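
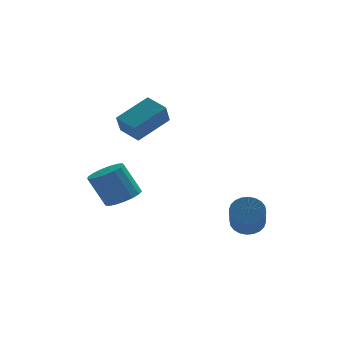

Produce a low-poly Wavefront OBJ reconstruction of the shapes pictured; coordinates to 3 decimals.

v 2.064 -2.892 -3.809
v 2.52 -2.474 -3.226
v 2.212 -3.951 -1.928
v 1.756 -4.368 -2.511
v 2.216 -2.358 -3.165
v 1.908 -3.834 -1.867
v 1.888 -2.322 -3.203
v 1.58 -3.799 -1.905
v 1.587 -2.374 -3.333
v 1.279 -3.85 -2.035
v 1.359 -2.504 -3.535
v 1.051 -3.98 -2.237
v 1.238 -2.693 -3.779
v 0.93 -4.17 -2.481
v 1.243 -2.913 -4.028
v 0.935 -4.389 -2.73
v 1.373 -3.129 -4.243
v 1.065 -4.606 -2.945
v 1.608 -3.309 -4.392
v 1.3 -4.786 -3.094
v 1.912 -3.426 -4.453
v 1.604 -4.902 -3.155
v 2.24 -3.461 -4.415
v 1.932 -4.938 -3.117
v 2.541 -3.41 -4.285
v 2.233 -4.886 -2.987
v 2.769 -3.28 -4.083
v 2.461 -4.756 -2.785
v 2.89 -3.09 -3.839
v 2.582 -4.567 -2.541
v 2.885 -2.871 -3.59
v 2.577 -4.347 -2.292
v 2.755 -2.654 -3.375
v 2.447 -4.131 -2.077
v -3.188 1.718 -3.721
v -2.527 2.443 -3.528
v -3.37 2.746 -1.785
v -4.032 2.022 -1.979
v -2.888 2.672 -3.742
v -3.732 2.976 -1.999
v -3.318 2.682 -3.952
v -4.162 2.986 -2.209
v -3.718 2.472 -4.109
v -4.562 2.776 -2.366
v -3.997 2.089 -4.178
v -4.841 2.393 -2.435
v -4.091 1.621 -4.141
v -4.934 1.925 -2.398
v -3.977 1.175 -4.009
v -4.821 1.479 -2.266
v -3.683 0.854 -3.81
v -4.527 1.158 -2.068
v -3.276 0.73 -3.592
v -4.119 1.034 -1.849
v -2.848 0.833 -3.403
v -3.692 1.137 -1.66
v -2.499 1.139 -3.287
v -3.342 1.443 -1.544
v -2.307 1.577 -3.27
v -3.15 1.881 -1.527
v -2.317 2.048 -3.357
v -3.161 2.351 -1.614
v -3.305 1.813 0.798
v -3.59 1.139 1.836
v -1.652 2.657 1.801
v -1.937 1.983 2.839
v -2.563 0.857 0.381
v -2.848 0.183 1.419
v -0.91 1.701 1.384
v -1.195 1.027 2.422
f 2 1 5
f 2 5 3
f 3 5 6
f 3 6 4
f 5 1 7
f 5 7 6
f 6 7 8
f 6 8 4
f 7 1 9
f 7 9 8
f 8 9 10
f 8 10 4
f 9 1 11
f 9 11 10
f 10 11 12
f 10 12 4
f 11 1 13
f 11 13 12
f 12 13 14
f 12 14 4
f 13 1 15
f 13 15 14
f 14 15 16
f 14 16 4
f 15 1 17
f 15 17 16
f 16 17 18
f 16 18 4
f 17 1 19
f 17 19 18
f 18 19 20
f 18 20 4
f 19 1 21
f 19 21 20
f 20 21 22
f 20 22 4
f 21 1 23
f 21 23 22
f 22 23 24
f 22 24 4
f 23 1 25
f 23 25 24
f 24 25 26
f 24 26 4
f 25 1 27
f 25 27 26
f 26 27 28
f 26 28 4
f 27 1 29
f 27 29 28
f 28 29 30
f 28 30 4
f 29 1 31
f 29 31 30
f 30 31 32
f 30 32 4
f 31 1 33
f 31 33 32
f 32 33 34
f 32 34 4
f 33 1 2
f 33 2 34
f 34 2 3
f 34 3 4
f 36 35 39
f 36 39 37
f 37 39 40
f 37 40 38
f 39 35 41
f 39 41 40
f 40 41 42
f 40 42 38
f 41 35 43
f 41 43 42
f 42 43 44
f 42 44 38
f 43 35 45
f 43 45 44
f 44 45 46
f 44 46 38
f 45 35 47
f 45 47 46
f 46 47 48
f 46 48 38
f 47 35 49
f 47 49 48
f 48 49 50
f 48 50 38
f 49 35 51
f 49 51 50
f 50 51 52
f 50 52 38
f 51 35 53
f 51 53 52
f 52 53 54
f 52 54 38
f 53 35 55
f 53 55 54
f 54 55 56
f 54 56 38
f 55 35 57
f 55 57 56
f 56 57 58
f 56 58 38
f 57 35 59
f 57 59 58
f 58 59 60
f 58 60 38
f 59 35 61
f 59 61 60
f 60 61 62
f 60 62 38
f 61 35 36
f 61 36 62
f 62 36 37
f 62 37 38
f 64 66 63
f 67 64 63
f 63 66 65
f 65 67 63
f 64 70 66
f 68 64 67
f 68 70 64
f 66 70 65
f 69 67 65
f 65 70 69
f 69 68 67
f 70 68 69



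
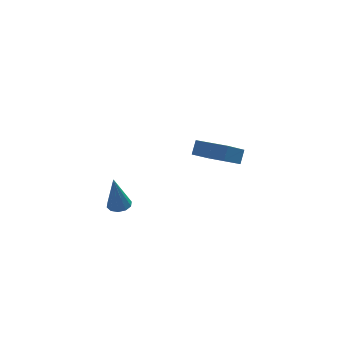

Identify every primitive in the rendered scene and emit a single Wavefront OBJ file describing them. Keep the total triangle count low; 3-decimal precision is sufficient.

v -2.626 -2.755 -0.646
v -2.123 -2.383 -0.574
v -2.894 -2.785 1.366
v -2.437 -2.155 -0.612
v -2.823 -2.157 -0.664
v -3.134 -2.388 -0.708
v -3.251 -2.758 -0.729
v -3.129 -3.128 -0.718
v -2.815 -3.355 -0.68
v -2.429 -3.354 -0.629
v -2.118 -3.123 -0.584
v -2.002 -2.752 -0.563
v 4.964 2.138 -2.995
v 3.869 1.459 -1.917
v 3.618 3.621 -3.428
v 2.523 2.942 -2.35
v 5.317 2.658 -2.31
v 4.222 1.979 -1.232
v 3.971 4.141 -2.743
v 2.876 3.462 -1.665
f 2 1 4
f 2 4 3
f 4 1 5
f 4 5 3
f 5 1 6
f 5 6 3
f 6 1 7
f 6 7 3
f 7 1 8
f 7 8 3
f 8 1 9
f 8 9 3
f 9 1 10
f 9 10 3
f 10 1 11
f 10 11 3
f 11 1 12
f 11 12 3
f 12 1 2
f 12 2 3
f 14 16 13
f 17 14 13
f 13 16 15
f 15 17 13
f 14 20 16
f 18 14 17
f 18 20 14
f 16 20 15
f 19 17 15
f 15 20 19
f 19 18 17
f 20 18 19



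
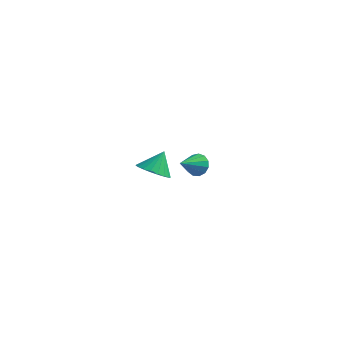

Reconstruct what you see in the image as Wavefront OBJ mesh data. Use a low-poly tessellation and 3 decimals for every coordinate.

v 1.808 4.37 -2.311
v 2.199 3.923 -2.947
v 1.452 2.83 -1.449
v 2.546 4.027 -2.618
v 2.66 4.24 -2.191
v 2.502 4.494 -1.803
v 2.125 4.709 -1.575
v 1.646 4.816 -1.582
v 1.219 4.781 -1.82
v 0.979 4.616 -2.214
v 1.002 4.372 -2.639
v 1.281 4.128 -2.96
v 1.727 3.961 -3.075
v 3.703 -4.106 2.3
v 4.686 -4.54 2.411
v 3.937 -3.254 3.56
v 4.771 -4.182 2.153
v 4.67 -3.811 1.92
v 4.403 -3.491 1.754
v 4.014 -3.277 1.681
v 3.572 -3.207 1.716
v 3.153 -3.293 1.851
v 2.828 -3.519 2.064
v 2.655 -3.847 2.318
v 2.663 -4.219 2.568
v 2.851 -4.572 2.772
v 3.187 -4.845 2.895
v 3.611 -4.99 2.914
v 4.052 -4.982 2.827
v 4.432 -4.823 2.649
f 2 1 4
f 2 4 3
f 4 1 5
f 4 5 3
f 5 1 6
f 5 6 3
f 6 1 7
f 6 7 3
f 7 1 8
f 7 8 3
f 8 1 9
f 8 9 3
f 9 1 10
f 9 10 3
f 10 1 11
f 10 11 3
f 11 1 12
f 11 12 3
f 12 1 13
f 12 13 3
f 13 1 2
f 13 2 3
f 15 14 17
f 15 17 16
f 17 14 18
f 17 18 16
f 18 14 19
f 18 19 16
f 19 14 20
f 19 20 16
f 20 14 21
f 20 21 16
f 21 14 22
f 21 22 16
f 22 14 23
f 22 23 16
f 23 14 24
f 23 24 16
f 24 14 25
f 24 25 16
f 25 14 26
f 25 26 16
f 26 14 27
f 26 27 16
f 27 14 28
f 27 28 16
f 28 14 29
f 28 29 16
f 29 14 30
f 29 30 16
f 30 14 15
f 30 15 16



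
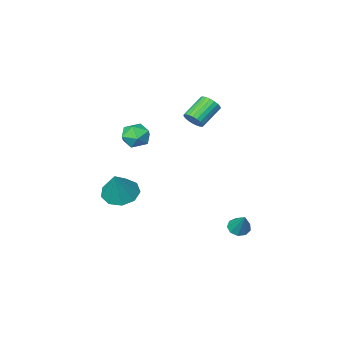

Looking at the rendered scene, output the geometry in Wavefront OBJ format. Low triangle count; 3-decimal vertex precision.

v 3.63 -2.554 -1.944
v 4.45 -2.239 -2.401
v 4.27 -1.946 -0.376
v 3.983 -1.749 -2.4
v 3.35 -1.636 -2.186
v 2.849 -1.952 -1.859
v 2.713 -2.55 -1.572
v 3.006 -3.15 -1.459
v 3.592 -3.471 -1.573
v 4.195 -3.363 -1.861
v 4.534 -2.876 -2.188
v -0.446 1.889 -3.367
v -0.171 1.442 -3.096
v -0.234 2.731 -2.193
v 0.096 1.664 -3.303
v 0.109 1.99 -3.54
v -0.137 2.269 -3.696
v -0.528 2.37 -3.698
v -0.88 2.246 -3.545
v -1.029 1.955 -3.309
v -0.905 1.632 -3.1
v -0.566 1.43 -3.016
v 2.521 -1.585 2.222
v 2.85 -1.075 2.774
v 3.73 -2.045 1.926
v 4.059 -1.535 2.478
v 3.601 -2.168 2.727
v 2.854 -1.884 2.909
v 3.726 -1.236 1.791
v 2.979 -0.952 1.973
v 3.595 -0.859 2.507
v 3.517 -1.436 3.086
v 3.063 -1.684 1.614
v 2.985 -2.261 2.193
v 0.596 -0.702 3.068
v 0.912 -0.608 3.558
v -0.241 -0.923 4.361
v -0.556 -1.018 3.872
v 0.819 -0.385 3.513
v -0.333 -0.7 4.316
v 0.689 -0.217 3.391
v -0.464 -0.532 4.194
v 0.542 -0.133 3.213
v -0.611 -0.448 4.017
v 0.405 -0.147 3.011
v -0.748 -0.463 3.814
v 0.3 -0.258 2.818
v -0.853 -0.573 3.621
v 0.247 -0.445 2.668
v -0.905 -0.76 3.472
v 0.255 -0.677 2.588
v -0.898 -0.992 3.391
v 0.321 -0.913 2.591
v -0.832 -1.228 3.394
v 0.435 -1.113 2.676
v -0.718 -1.428 3.479
v 0.577 -1.241 2.829
v -0.576 -1.557 3.632
v 0.722 -1.277 3.024
v -0.43 -1.592 3.827
v 0.846 -1.213 3.226
v -0.307 -1.529 4.029
v 0.926 -1.061 3.401
v -0.227 -1.376 4.204
v 0.95 -0.847 3.518
v -0.203 -1.162 4.322
f 2 1 4
f 2 4 3
f 4 1 5
f 4 5 3
f 5 1 6
f 5 6 3
f 6 1 7
f 6 7 3
f 7 1 8
f 7 8 3
f 8 1 9
f 8 9 3
f 9 1 10
f 9 10 3
f 10 1 11
f 10 11 3
f 11 1 2
f 11 2 3
f 13 12 15
f 13 15 14
f 15 12 16
f 15 16 14
f 16 12 17
f 16 17 14
f 17 12 18
f 17 18 14
f 18 12 19
f 18 19 14
f 19 12 20
f 19 20 14
f 20 12 21
f 20 21 14
f 21 12 22
f 21 22 14
f 22 12 13
f 22 13 14
f 23 34 28
f 23 28 24
f 23 24 30
f 23 30 33
f 23 33 34
f 24 28 32
f 28 34 27
f 34 33 25
f 33 30 29
f 30 24 31
f 26 32 27
f 26 27 25
f 26 25 29
f 26 29 31
f 26 31 32
f 27 32 28
f 25 27 34
f 29 25 33
f 31 29 30
f 32 31 24
f 36 35 39
f 36 39 37
f 37 39 40
f 37 40 38
f 39 35 41
f 39 41 40
f 40 41 42
f 40 42 38
f 41 35 43
f 41 43 42
f 42 43 44
f 42 44 38
f 43 35 45
f 43 45 44
f 44 45 46
f 44 46 38
f 45 35 47
f 45 47 46
f 46 47 48
f 46 48 38
f 47 35 49
f 47 49 48
f 48 49 50
f 48 50 38
f 49 35 51
f 49 51 50
f 50 51 52
f 50 52 38
f 51 35 53
f 51 53 52
f 52 53 54
f 52 54 38
f 53 35 55
f 53 55 54
f 54 55 56
f 54 56 38
f 55 35 57
f 55 57 56
f 56 57 58
f 56 58 38
f 57 35 59
f 57 59 58
f 58 59 60
f 58 60 38
f 59 35 61
f 59 61 60
f 60 61 62
f 60 62 38
f 61 35 63
f 61 63 62
f 62 63 64
f 62 64 38
f 63 35 65
f 63 65 64
f 64 65 66
f 64 66 38
f 65 35 36
f 65 36 66
f 66 36 37
f 66 37 38



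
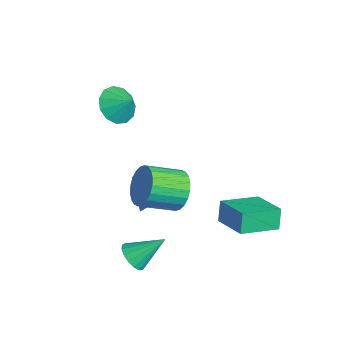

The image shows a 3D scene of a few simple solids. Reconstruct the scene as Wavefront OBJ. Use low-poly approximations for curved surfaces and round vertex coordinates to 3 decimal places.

v 3.329 0.161 0.101
v 3.861 0.489 0.995
v 3.602 -1.214 1.772
v 3.071 -1.541 0.879
v 3.461 0.594 1.093
v 3.202 -1.109 1.871
v 3.041 0.634 1.04
v 2.782 -1.069 1.818
v 2.665 0.602 0.844
v 2.406 -1.101 1.622
v 2.39 0.503 0.535
v 2.131 -1.2 1.313
v 2.258 0.351 0.16
v 1.999 -1.352 0.938
v 2.289 0.171 -0.224
v 2.03 -1.532 0.554
v 2.479 -0.01 -0.558
v 2.22 -1.713 0.22
v 2.798 -0.166 -0.792
v 2.539 -1.869 -0.015
v 3.198 -0.271 -0.891
v 2.939 -1.974 -0.113
v 3.618 -0.311 -0.838
v 3.359 -2.014 -0.06
v 3.994 -0.279 -0.642
v 3.735 -1.982 0.136
v 4.269 -0.18 -0.333
v 4.01 -1.883 0.445
v 4.401 -0.028 0.042
v 4.142 -1.731 0.82
v 4.37 0.152 0.426
v 4.111 -1.551 1.204
v 4.18 0.333 0.76
v 3.921 -1.37 1.538
v 3.407 -2.146 -3.896
v 4.041 -1.936 -4.389
v 3.813 -0.714 -2.764
v 3.734 -1.732 -4.537
v 3.352 -1.623 -4.538
v 2.982 -1.634 -4.392
v 2.71 -1.762 -4.132
v 2.598 -1.978 -3.819
v 2.671 -2.233 -3.523
v 2.912 -2.467 -3.312
v 3.267 -2.629 -3.235
v 3.654 -2.679 -3.31
v 3.984 -2.608 -3.519
v 4.182 -2.431 -3.814
v 4.203 -2.188 -4.128
v 0.674 0.136 -3.075
v 1.088 0.41 -2.312
v -0.694 -0.436 -2.125
v 0.777 0.837 -2.504
v 0.426 0.997 -2.913
v 0.169 0.827 -3.384
v 0.106 0.394 -3.737
v 0.259 -0.138 -3.837
v 0.57 -0.565 -3.646
v 0.921 -0.725 -3.236
v 1.178 -0.555 -2.765
v 1.242 -0.122 -2.412
v 2.469 2.58 -3.939
v 2.078 2.851 -2.859
v 2.386 4.607 -4.479
v 1.995 4.879 -3.399
v 4.345 2.821 -3.321
v 3.954 3.093 -2.241
v 4.262 4.849 -3.861
v 3.871 5.12 -2.781
v -2.262 -0.48 1.994
v -1.436 -0.877 1.404
v -1.518 -0.02 2.726
v -1.558 -0.319 1.178
v -1.903 0.188 1.211
v -2.362 0.483 1.492
v -2.79 0.472 1.933
v -3.05 0.159 2.393
v -3.059 -0.357 2.727
v -2.816 -0.911 2.828
v -2.396 -1.329 2.664
v -1.934 -1.477 2.287
v -1.576 -1.308 1.818
f 2 1 5
f 2 5 3
f 3 5 6
f 3 6 4
f 5 1 7
f 5 7 6
f 6 7 8
f 6 8 4
f 7 1 9
f 7 9 8
f 8 9 10
f 8 10 4
f 9 1 11
f 9 11 10
f 10 11 12
f 10 12 4
f 11 1 13
f 11 13 12
f 12 13 14
f 12 14 4
f 13 1 15
f 13 15 14
f 14 15 16
f 14 16 4
f 15 1 17
f 15 17 16
f 16 17 18
f 16 18 4
f 17 1 19
f 17 19 18
f 18 19 20
f 18 20 4
f 19 1 21
f 19 21 20
f 20 21 22
f 20 22 4
f 21 1 23
f 21 23 22
f 22 23 24
f 22 24 4
f 23 1 25
f 23 25 24
f 24 25 26
f 24 26 4
f 25 1 27
f 25 27 26
f 26 27 28
f 26 28 4
f 27 1 29
f 27 29 28
f 28 29 30
f 28 30 4
f 29 1 31
f 29 31 30
f 30 31 32
f 30 32 4
f 31 1 33
f 31 33 32
f 32 33 34
f 32 34 4
f 33 1 2
f 33 2 34
f 34 2 3
f 34 3 4
f 36 35 38
f 36 38 37
f 38 35 39
f 38 39 37
f 39 35 40
f 39 40 37
f 40 35 41
f 40 41 37
f 41 35 42
f 41 42 37
f 42 35 43
f 42 43 37
f 43 35 44
f 43 44 37
f 44 35 45
f 44 45 37
f 45 35 46
f 45 46 37
f 46 35 47
f 46 47 37
f 47 35 48
f 47 48 37
f 48 35 49
f 48 49 37
f 49 35 36
f 49 36 37
f 51 50 53
f 51 53 52
f 53 50 54
f 53 54 52
f 54 50 55
f 54 55 52
f 55 50 56
f 55 56 52
f 56 50 57
f 56 57 52
f 57 50 58
f 57 58 52
f 58 50 59
f 58 59 52
f 59 50 60
f 59 60 52
f 60 50 61
f 60 61 52
f 61 50 51
f 61 51 52
f 63 65 62
f 66 63 62
f 62 65 64
f 64 66 62
f 63 69 65
f 67 63 66
f 67 69 63
f 65 69 64
f 68 66 64
f 64 69 68
f 68 67 66
f 69 67 68
f 71 70 73
f 71 73 72
f 73 70 74
f 73 74 72
f 74 70 75
f 74 75 72
f 75 70 76
f 75 76 72
f 76 70 77
f 76 77 72
f 77 70 78
f 77 78 72
f 78 70 79
f 78 79 72
f 79 70 80
f 79 80 72
f 80 70 81
f 80 81 72
f 81 70 82
f 81 82 72
f 82 70 71
f 82 71 72



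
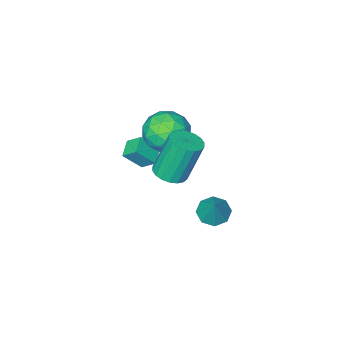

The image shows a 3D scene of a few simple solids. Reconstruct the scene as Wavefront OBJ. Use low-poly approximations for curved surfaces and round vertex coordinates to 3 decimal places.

v 0.942 1.134 0.231
v 1.407 0.529 0.47
v 0.763 0.841 2.509
v 0.298 1.446 2.269
v 1.624 0.81 0.496
v 0.98 1.122 2.534
v 1.705 1.155 0.469
v 1.062 1.467 2.507
v 1.636 1.497 0.395
v 0.992 1.808 2.433
v 1.429 1.766 0.288
v 0.785 2.078 2.326
v 1.126 1.91 0.17
v 0.482 2.222 2.208
v 0.786 1.901 0.064
v 0.142 2.213 2.102
v 0.477 1.739 -0.009
v -0.167 2.051 2.03
v 0.26 1.458 -0.034
v -0.384 1.77 2.004
v 0.178 1.113 -0.007
v -0.465 1.425 2.031
v 0.248 0.772 0.067
v -0.396 1.083 2.105
v 0.455 0.502 0.174
v -0.189 0.814 2.212
v 0.758 0.358 0.292
v 0.114 0.67 2.33
v 1.098 0.367 0.398
v 0.454 0.679 2.436
v -0.286 -2.366 -1.533
v 0.457 -2.772 -0.641
v -0.599 -1.758 -0.996
v 0.144 -2.163 -0.104
v 0.376 -1.777 -1.816
v 1.119 -2.182 -0.924
v 0.063 -1.168 -1.279
v 0.806 -1.574 -0.387
v -1.668 -1.448 -0.467
v -0.679 -0.846 -0.618
v -0.941 -2.254 1.078
v 0.048 -1.652 0.927
v -0.932 -1.097 1.236
v -1.381 -0.6 0.281
v -0.239 -2.5 0.179
v -0.688 -2.003 -0.776
v 0.204 -1.497 -0.219
v -0.224 -0.629 0.434
v -1.396 -2.471 0.026
v -1.824 -1.603 0.679
v -1.237 -1.077 -0.679
v -0.383 -2.023 1.139
v -0.958 -1.697 1.32
v -0.377 -1.344 1.231
v -1.65 -0.932 -0.15
v -1.069 -0.578 -0.239
v -1.217 -0.725 0.851
v -0.551 -2.522 0.699
v 0.03 -2.168 0.61
v -1.243 -1.756 -0.771
v -0.662 -1.403 -0.86
v -0.403 -2.375 -0.391
v -0.137 -1.105 -0.533
v 0.29 -1.578 0.376
v 0.122 -2.077 -0.064
v -0.143 -1.785 -0.625
v -0.389 -0.595 -0.149
v 0.038 -1.069 0.76
v -0.537 -0.743 0.941
v -0.801 -0.45 0.38
v 0.13 -0.978 0.086
v -1.658 -2.031 -0.3
v -1.231 -2.505 0.609
v -0.819 -2.65 0.08
v -1.083 -2.357 -0.481
v -1.91 -1.522 0.084
v -1.483 -1.995 0.993
v -1.477 -1.315 1.085
v -1.742 -1.023 0.524
v -1.75 -2.122 0.374
v -1.779 0.671 -4.32
v -1.415 1.223 -4.771
v -1.281 1.389 -3.04
v -1.991 1.376 -4.633
v -2.443 1.116 -4.312
v -2.506 0.596 -3.996
v -2.142 0.119 -3.87
v -1.566 -0.034 -4.008
v -1.114 0.226 -4.329
v -1.051 0.747 -4.645
f 2 1 5
f 2 5 3
f 3 5 6
f 3 6 4
f 5 1 7
f 5 7 6
f 6 7 8
f 6 8 4
f 7 1 9
f 7 9 8
f 8 9 10
f 8 10 4
f 9 1 11
f 9 11 10
f 10 11 12
f 10 12 4
f 11 1 13
f 11 13 12
f 12 13 14
f 12 14 4
f 13 1 15
f 13 15 14
f 14 15 16
f 14 16 4
f 15 1 17
f 15 17 16
f 16 17 18
f 16 18 4
f 17 1 19
f 17 19 18
f 18 19 20
f 18 20 4
f 19 1 21
f 19 21 20
f 20 21 22
f 20 22 4
f 21 1 23
f 21 23 22
f 22 23 24
f 22 24 4
f 23 1 25
f 23 25 24
f 24 25 26
f 24 26 4
f 25 1 27
f 25 27 26
f 26 27 28
f 26 28 4
f 27 1 29
f 27 29 28
f 28 29 30
f 28 30 4
f 29 1 2
f 29 2 30
f 30 2 3
f 30 3 4
f 32 34 31
f 35 32 31
f 31 34 33
f 33 35 31
f 32 38 34
f 36 32 35
f 36 38 32
f 34 38 33
f 37 35 33
f 33 38 37
f 37 36 35
f 38 36 37
f 39 76 55
f 76 50 79
f 55 79 44
f 76 79 55
f 39 55 51
f 55 44 56
f 51 56 40
f 55 56 51
f 39 51 60
f 51 40 61
f 60 61 46
f 51 61 60
f 39 60 72
f 60 46 75
f 72 75 49
f 60 75 72
f 39 72 76
f 72 49 80
f 76 80 50
f 72 80 76
f 40 56 67
f 56 44 70
f 67 70 48
f 56 70 67
f 44 79 57
f 79 50 78
f 57 78 43
f 79 78 57
f 50 80 77
f 80 49 73
f 77 73 41
f 80 73 77
f 49 75 74
f 75 46 62
f 74 62 45
f 75 62 74
f 46 61 66
f 61 40 63
f 66 63 47
f 61 63 66
f 42 68 54
f 68 48 69
f 54 69 43
f 68 69 54
f 42 54 52
f 54 43 53
f 52 53 41
f 54 53 52
f 42 52 59
f 52 41 58
f 59 58 45
f 52 58 59
f 42 59 64
f 59 45 65
f 64 65 47
f 59 65 64
f 42 64 68
f 64 47 71
f 68 71 48
f 64 71 68
f 43 69 57
f 69 48 70
f 57 70 44
f 69 70 57
f 41 53 77
f 53 43 78
f 77 78 50
f 53 78 77
f 45 58 74
f 58 41 73
f 74 73 49
f 58 73 74
f 47 65 66
f 65 45 62
f 66 62 46
f 65 62 66
f 48 71 67
f 71 47 63
f 67 63 40
f 71 63 67
f 82 81 84
f 82 84 83
f 84 81 85
f 84 85 83
f 85 81 86
f 85 86 83
f 86 81 87
f 86 87 83
f 87 81 88
f 87 88 83
f 88 81 89
f 88 89 83
f 89 81 90
f 89 90 83
f 90 81 82
f 90 82 83



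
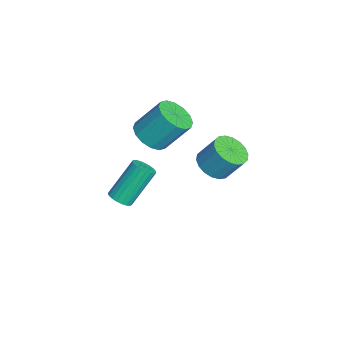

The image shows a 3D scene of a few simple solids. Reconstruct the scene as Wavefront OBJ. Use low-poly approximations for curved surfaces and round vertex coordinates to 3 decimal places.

v -0.72 1.769 0.012
v 0.104 1.623 -0.06
v 0.324 2.324 1.037
v -0.5 2.471 1.108
v 0.059 1.939 -0.253
v 0.279 2.641 0.843
v -0.14 2.222 -0.394
v 0.079 2.924 0.702
v -0.455 2.416 -0.455
v -0.235 3.117 0.642
v -0.821 2.481 -0.423
v -0.602 3.182 0.674
v -1.168 2.405 -0.305
v -0.948 3.106 0.791
v -1.426 2.204 -0.125
v -1.206 2.905 0.972
v -1.544 1.916 0.083
v -1.324 2.617 1.18
v -1.499 1.599 0.277
v -1.279 2.301 1.373
v -1.299 1.316 0.418
v -1.08 2.018 1.514
v -0.985 1.123 0.478
v -0.765 1.824 1.575
v -0.618 1.058 0.446
v -0.399 1.759 1.543
v -0.272 1.134 0.329
v -0.052 1.835 1.425
v -0.014 1.335 0.148
v 0.206 2.036 1.245
v -2.696 -0.707 0.336
v -2.247 -0.106 -0.16
v -2.174 0.968 1.207
v -2.624 0.367 1.704
v -2.696 0.001 -0.22
v -2.624 1.075 1.148
v -3.146 -0.083 -0.13
v -3.074 0.991 1.237
v -3.475 -0.333 0.084
v -3.403 0.741 1.451
v -3.595 -0.684 0.366
v -3.523 0.39 1.733
v -3.475 -1.041 0.64
v -3.403 0.033 2.007
v -3.146 -1.308 0.833
v -3.073 -0.234 2.2
v -2.696 -1.415 0.892
v -2.624 -0.341 2.26
v -2.246 -1.331 0.803
v -2.174 -0.257 2.17
v -1.917 -1.081 0.589
v -1.845 -0.007 1.956
v -1.797 -0.73 0.307
v -1.725 0.344 1.674
v -1.917 -0.373 0.033
v -1.845 0.701 1.4
v -3.252 -2.007 -4.387
v -2.829 -1.599 -4.508
v -3.426 -0.504 -2.894
v -3.848 -0.913 -2.773
v -3.024 -1.512 -4.639
v -3.621 -0.418 -3.024
v -3.258 -1.512 -4.726
v -3.855 -0.417 -3.111
v -3.49 -1.597 -4.754
v -4.087 -0.502 -3.139
v -3.682 -1.753 -4.719
v -4.279 -0.658 -3.104
v -3.799 -1.953 -4.627
v -4.396 -0.858 -3.012
v -3.821 -2.162 -4.493
v -4.418 -1.068 -2.878
v -3.745 -2.345 -4.341
v -4.342 -1.25 -2.726
v -3.584 -2.469 -4.197
v -4.181 -1.374 -2.582
v -3.365 -2.514 -4.086
v -3.962 -1.419 -2.471
v -3.126 -2.471 -4.027
v -3.723 -1.376 -2.412
v -2.909 -2.347 -4.03
v -3.506 -1.253 -2.416
v -2.752 -2.165 -4.095
v -3.349 -1.071 -2.481
v -2.68 -1.956 -4.211
v -3.277 -0.861 -2.596
v -2.708 -1.756 -4.357
v -3.305 -0.661 -2.742
f 2 1 5
f 2 5 3
f 3 5 6
f 3 6 4
f 5 1 7
f 5 7 6
f 6 7 8
f 6 8 4
f 7 1 9
f 7 9 8
f 8 9 10
f 8 10 4
f 9 1 11
f 9 11 10
f 10 11 12
f 10 12 4
f 11 1 13
f 11 13 12
f 12 13 14
f 12 14 4
f 13 1 15
f 13 15 14
f 14 15 16
f 14 16 4
f 15 1 17
f 15 17 16
f 16 17 18
f 16 18 4
f 17 1 19
f 17 19 18
f 18 19 20
f 18 20 4
f 19 1 21
f 19 21 20
f 20 21 22
f 20 22 4
f 21 1 23
f 21 23 22
f 22 23 24
f 22 24 4
f 23 1 25
f 23 25 24
f 24 25 26
f 24 26 4
f 25 1 27
f 25 27 26
f 26 27 28
f 26 28 4
f 27 1 29
f 27 29 28
f 28 29 30
f 28 30 4
f 29 1 2
f 29 2 30
f 30 2 3
f 30 3 4
f 32 31 35
f 32 35 33
f 33 35 36
f 33 36 34
f 35 31 37
f 35 37 36
f 36 37 38
f 36 38 34
f 37 31 39
f 37 39 38
f 38 39 40
f 38 40 34
f 39 31 41
f 39 41 40
f 40 41 42
f 40 42 34
f 41 31 43
f 41 43 42
f 42 43 44
f 42 44 34
f 43 31 45
f 43 45 44
f 44 45 46
f 44 46 34
f 45 31 47
f 45 47 46
f 46 47 48
f 46 48 34
f 47 31 49
f 47 49 48
f 48 49 50
f 48 50 34
f 49 31 51
f 49 51 50
f 50 51 52
f 50 52 34
f 51 31 53
f 51 53 52
f 52 53 54
f 52 54 34
f 53 31 55
f 53 55 54
f 54 55 56
f 54 56 34
f 55 31 32
f 55 32 56
f 56 32 33
f 56 33 34
f 58 57 61
f 58 61 59
f 59 61 62
f 59 62 60
f 61 57 63
f 61 63 62
f 62 63 64
f 62 64 60
f 63 57 65
f 63 65 64
f 64 65 66
f 64 66 60
f 65 57 67
f 65 67 66
f 66 67 68
f 66 68 60
f 67 57 69
f 67 69 68
f 68 69 70
f 68 70 60
f 69 57 71
f 69 71 70
f 70 71 72
f 70 72 60
f 71 57 73
f 71 73 72
f 72 73 74
f 72 74 60
f 73 57 75
f 73 75 74
f 74 75 76
f 74 76 60
f 75 57 77
f 75 77 76
f 76 77 78
f 76 78 60
f 77 57 79
f 77 79 78
f 78 79 80
f 78 80 60
f 79 57 81
f 79 81 80
f 80 81 82
f 80 82 60
f 81 57 83
f 81 83 82
f 82 83 84
f 82 84 60
f 83 57 85
f 83 85 84
f 84 85 86
f 84 86 60
f 85 57 87
f 85 87 86
f 86 87 88
f 86 88 60
f 87 57 58
f 87 58 88
f 88 58 59
f 88 59 60



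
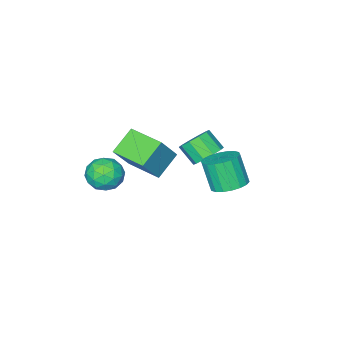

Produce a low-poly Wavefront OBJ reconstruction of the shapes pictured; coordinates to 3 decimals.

v 0.62 -4.922 -2.959
v -0.71 -5.1 -2.016
v 0.367 -2.948 -2.943
v -0.963 -3.126 -2
v 1.723 -4.794 -1.38
v 0.393 -4.972 -0.437
v 1.47 -2.82 -1.364
v 0.14 -2.998 -0.421
v -1.635 -1.567 -1.515
v -0.894 -1.834 -1.929
v -0.763 -2.759 -1.099
v -1.505 -2.493 -0.685
v -0.751 -1.468 -1.543
v -0.621 -2.394 -0.714
v -0.946 -1.14 -1.147
v -0.816 -2.066 -0.317
v -1.405 -0.976 -0.891
v -1.274 -1.901 -0.062
v -1.951 -1.037 -0.873
v -1.82 -1.963 -0.044
v -2.377 -1.301 -1.101
v -2.246 -2.226 -0.271
v -2.519 -1.666 -1.486
v -2.389 -2.592 -0.657
v -2.324 -1.994 -1.883
v -2.194 -2.92 -1.053
v -1.866 -2.159 -2.138
v -1.735 -3.084 -1.309
v -1.32 -2.097 -2.156
v -1.189 -3.023 -1.327
v 0.253 1.999 -0.383
v 1.187 2.076 -0.319
v 1.142 1.357 1.188
v 0.207 1.281 1.123
v 1.053 2.435 -0.151
v 1.007 1.716 1.355
v 0.759 2.708 -0.03
v 0.714 1.989 1.477
v 0.366 2.84 0.021
v 0.321 2.121 1.528
v -0.05 2.806 -0.007
v -0.095 2.087 1.499
v -0.406 2.612 -0.111
v -0.451 1.893 1.396
v -0.632 2.297 -0.268
v -0.677 1.578 1.239
v -0.682 1.923 -0.448
v -0.727 1.204 1.059
v -0.547 1.564 -0.615
v -0.593 0.845 0.891
v -0.254 1.291 -0.737
v -0.299 0.572 0.77
v 0.139 1.159 -0.788
v 0.094 0.44 0.719
v 0.555 1.193 -0.759
v 0.51 0.474 0.747
v 0.911 1.387 -0.656
v 0.866 0.668 0.851
v 1.137 1.702 -0.499
v 1.092 0.983 1.008
v 2.496 -2.915 -1.349
v 3.194 -2.806 -2.084
v 3.306 -4.234 -0.776
v 4.004 -4.125 -1.511
v 3.945 -3.439 -0.758
v 3.445 -2.624 -1.112
v 3.055 -4.416 -1.748
v 2.555 -3.601 -2.102
v 3.54 -3.733 -2.331
v 4.09 -3.13 -1.719
v 2.41 -3.91 -1.141
v 2.96 -3.307 -0.529
v 2.774 -2.745 -1.767
v 3.726 -4.295 -1.093
v 3.691 -3.892 -0.65
v 4.102 -3.828 -1.083
v 2.921 -2.638 -1.196
v 3.332 -2.574 -1.628
v 3.773 -2.946 -0.848
v 3.168 -4.466 -1.232
v 3.579 -4.402 -1.664
v 2.398 -3.212 -1.777
v 2.809 -3.148 -2.21
v 2.727 -4.094 -2.012
v 3.388 -3.226 -2.344
v 3.864 -4.001 -2.007
v 3.306 -4.172 -2.146
v 3.012 -3.693 -2.354
v 3.711 -2.871 -1.984
v 4.187 -3.646 -1.647
v 4.152 -3.243 -1.205
v 3.858 -2.764 -1.413
v 3.914 -3.416 -2.129
v 2.313 -3.394 -1.213
v 2.789 -4.169 -0.876
v 2.642 -4.276 -1.447
v 2.348 -3.797 -1.655
v 2.636 -3.039 -0.853
v 3.112 -3.814 -0.516
v 3.488 -3.347 -0.506
v 3.194 -2.868 -0.714
v 2.586 -3.624 -0.731
f 2 4 1
f 5 2 1
f 1 4 3
f 3 5 1
f 2 8 4
f 6 2 5
f 6 8 2
f 4 8 3
f 7 5 3
f 3 8 7
f 7 6 5
f 8 6 7
f 10 9 13
f 10 13 11
f 11 13 14
f 11 14 12
f 13 9 15
f 13 15 14
f 14 15 16
f 14 16 12
f 15 9 17
f 15 17 16
f 16 17 18
f 16 18 12
f 17 9 19
f 17 19 18
f 18 19 20
f 18 20 12
f 19 9 21
f 19 21 20
f 20 21 22
f 20 22 12
f 21 9 23
f 21 23 22
f 22 23 24
f 22 24 12
f 23 9 25
f 23 25 24
f 24 25 26
f 24 26 12
f 25 9 27
f 25 27 26
f 26 27 28
f 26 28 12
f 27 9 29
f 27 29 28
f 28 29 30
f 28 30 12
f 29 9 10
f 29 10 30
f 30 10 11
f 30 11 12
f 32 31 35
f 32 35 33
f 33 35 36
f 33 36 34
f 35 31 37
f 35 37 36
f 36 37 38
f 36 38 34
f 37 31 39
f 37 39 38
f 38 39 40
f 38 40 34
f 39 31 41
f 39 41 40
f 40 41 42
f 40 42 34
f 41 31 43
f 41 43 42
f 42 43 44
f 42 44 34
f 43 31 45
f 43 45 44
f 44 45 46
f 44 46 34
f 45 31 47
f 45 47 46
f 46 47 48
f 46 48 34
f 47 31 49
f 47 49 48
f 48 49 50
f 48 50 34
f 49 31 51
f 49 51 50
f 50 51 52
f 50 52 34
f 51 31 53
f 51 53 52
f 52 53 54
f 52 54 34
f 53 31 55
f 53 55 54
f 54 55 56
f 54 56 34
f 55 31 57
f 55 57 56
f 56 57 58
f 56 58 34
f 57 31 59
f 57 59 58
f 58 59 60
f 58 60 34
f 59 31 32
f 59 32 60
f 60 32 33
f 60 33 34
f 61 98 77
f 98 72 101
f 77 101 66
f 98 101 77
f 61 77 73
f 77 66 78
f 73 78 62
f 77 78 73
f 61 73 82
f 73 62 83
f 82 83 68
f 73 83 82
f 61 82 94
f 82 68 97
f 94 97 71
f 82 97 94
f 61 94 98
f 94 71 102
f 98 102 72
f 94 102 98
f 62 78 89
f 78 66 92
f 89 92 70
f 78 92 89
f 66 101 79
f 101 72 100
f 79 100 65
f 101 100 79
f 72 102 99
f 102 71 95
f 99 95 63
f 102 95 99
f 71 97 96
f 97 68 84
f 96 84 67
f 97 84 96
f 68 83 88
f 83 62 85
f 88 85 69
f 83 85 88
f 64 90 76
f 90 70 91
f 76 91 65
f 90 91 76
f 64 76 74
f 76 65 75
f 74 75 63
f 76 75 74
f 64 74 81
f 74 63 80
f 81 80 67
f 74 80 81
f 64 81 86
f 81 67 87
f 86 87 69
f 81 87 86
f 64 86 90
f 86 69 93
f 90 93 70
f 86 93 90
f 65 91 79
f 91 70 92
f 79 92 66
f 91 92 79
f 63 75 99
f 75 65 100
f 99 100 72
f 75 100 99
f 67 80 96
f 80 63 95
f 96 95 71
f 80 95 96
f 69 87 88
f 87 67 84
f 88 84 68
f 87 84 88
f 70 93 89
f 93 69 85
f 89 85 62
f 93 85 89



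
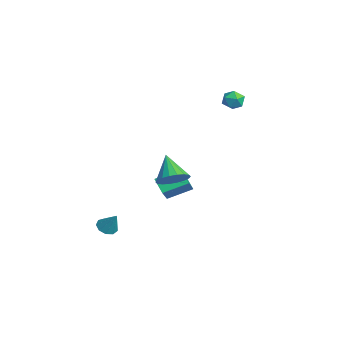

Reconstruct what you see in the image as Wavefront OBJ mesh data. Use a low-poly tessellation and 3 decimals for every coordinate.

v -0.298 3.42 2.59
v 0.106 3.984 2.564
v 0.474 2.896 3.216
v 0.878 3.46 3.19
v 0.284 3.475 3.549
v -0.193 3.799 3.162
v 0.773 3.081 2.618
v 0.296 3.405 2.231
v 0.768 3.774 2.581
v 0.466 4.018 3.156
v 0.114 2.862 2.624
v -0.188 3.106 3.199
v 2.63 -4.097 -4.364
v 2.971 -4.614 -4.381
v 3.25 -3.723 -3.296
v 3.164 -4.307 -4.6
v 3.107 -3.901 -4.709
v 2.826 -3.587 -4.656
v 2.455 -3.511 -4.467
v 2.165 -3.71 -4.229
v 2.093 -4.09 -4.055
v 2.272 -4.473 -4.025
v 2.619 -4.68 -4.153
v 4.558 -1.087 -0.337
v 5.2 -1.059 0.308
v 3.362 -1.133 0.857
v 5.12 -0.667 0.243
v 4.929 -0.359 0.063
v 4.664 -0.194 -0.196
v 4.379 -0.207 -0.482
v 4.129 -0.394 -0.74
v 3.964 -0.718 -0.918
v 3.916 -1.115 -0.981
v 3.996 -1.507 -0.916
v 4.187 -1.816 -0.736
v 4.452 -1.98 -0.477
v 4.737 -1.967 -0.191
v 4.987 -1.78 0.067
v 5.153 -1.456 0.245
v 1.887 -0.666 -3.192
v 1.06 -0.861 -2.541
v 2.025 0.727 -2.598
v 1.199 0.531 -1.948
v 2.741 -1.151 -2.252
v 1.915 -1.347 -1.602
v 2.88 0.241 -1.659
v 2.053 0.046 -1.008
f 1 12 6
f 1 6 2
f 1 2 8
f 1 8 11
f 1 11 12
f 2 6 10
f 6 12 5
f 12 11 3
f 11 8 7
f 8 2 9
f 4 10 5
f 4 5 3
f 4 3 7
f 4 7 9
f 4 9 10
f 5 10 6
f 3 5 12
f 7 3 11
f 9 7 8
f 10 9 2
f 14 13 16
f 14 16 15
f 16 13 17
f 16 17 15
f 17 13 18
f 17 18 15
f 18 13 19
f 18 19 15
f 19 13 20
f 19 20 15
f 20 13 21
f 20 21 15
f 21 13 22
f 21 22 15
f 22 13 23
f 22 23 15
f 23 13 14
f 23 14 15
f 25 24 27
f 25 27 26
f 27 24 28
f 27 28 26
f 28 24 29
f 28 29 26
f 29 24 30
f 29 30 26
f 30 24 31
f 30 31 26
f 31 24 32
f 31 32 26
f 32 24 33
f 32 33 26
f 33 24 34
f 33 34 26
f 34 24 35
f 34 35 26
f 35 24 36
f 35 36 26
f 36 24 37
f 36 37 26
f 37 24 38
f 37 38 26
f 38 24 39
f 38 39 26
f 39 24 25
f 39 25 26
f 41 43 40
f 44 41 40
f 40 43 42
f 42 44 40
f 41 47 43
f 45 41 44
f 45 47 41
f 43 47 42
f 46 44 42
f 42 47 46
f 46 45 44
f 47 45 46



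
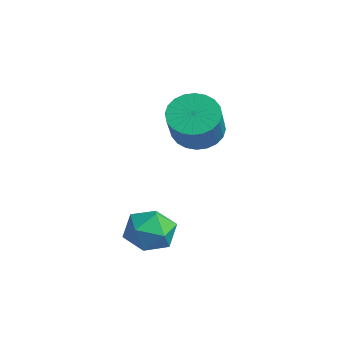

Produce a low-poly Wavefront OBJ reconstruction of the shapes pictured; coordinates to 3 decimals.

v -1.796 0.848 -3.824
v -1.377 1.523 -4.026
v -0.683 0.297 -3.354
v -0.264 0.972 -3.556
v -0.812 0.997 -2.946
v -1.499 1.337 -3.237
v -0.561 0.483 -4.143
v -1.248 0.823 -4.434
v -0.613 1.297 -4.223
v -0.768 1.615 -3.484
v -1.292 0.205 -3.896
v -1.447 0.523 -3.157
v -3.648 3.764 -1.411
v -3.209 4.445 -1.391
v -2.253 3.796 -0.27
v -2.692 3.116 -0.289
v -3.427 4.506 -1.17
v -2.471 3.857 -0.049
v -3.678 4.453 -0.986
v -2.722 3.805 0.135
v -3.925 4.296 -0.867
v -2.969 3.648 0.255
v -4.13 4.058 -0.83
v -3.174 3.41 0.292
v -4.261 3.776 -0.881
v -3.305 3.127 0.24
v -4.299 3.491 -1.014
v -3.343 2.842 0.108
v -4.238 3.248 -1.206
v -3.282 2.6 -0.085
v -4.087 3.084 -1.43
v -3.131 2.435 -0.309
v -3.869 3.023 -1.651
v -2.913 2.374 -0.53
v -3.618 3.075 -1.835
v -2.662 2.427 -0.714
v -3.371 3.232 -1.955
v -2.415 2.584 -0.833
v -3.166 3.47 -1.992
v -2.21 2.822 -0.87
v -3.035 3.753 -1.94
v -2.079 3.104 -0.819
v -2.997 4.038 -1.808
v -2.041 3.389 -0.686
v -3.058 4.28 -1.615
v -2.102 3.632 -0.494
f 1 12 6
f 1 6 2
f 1 2 8
f 1 8 11
f 1 11 12
f 2 6 10
f 6 12 5
f 12 11 3
f 11 8 7
f 8 2 9
f 4 10 5
f 4 5 3
f 4 3 7
f 4 7 9
f 4 9 10
f 5 10 6
f 3 5 12
f 7 3 11
f 9 7 8
f 10 9 2
f 14 13 17
f 14 17 15
f 15 17 18
f 15 18 16
f 17 13 19
f 17 19 18
f 18 19 20
f 18 20 16
f 19 13 21
f 19 21 20
f 20 21 22
f 20 22 16
f 21 13 23
f 21 23 22
f 22 23 24
f 22 24 16
f 23 13 25
f 23 25 24
f 24 25 26
f 24 26 16
f 25 13 27
f 25 27 26
f 26 27 28
f 26 28 16
f 27 13 29
f 27 29 28
f 28 29 30
f 28 30 16
f 29 13 31
f 29 31 30
f 30 31 32
f 30 32 16
f 31 13 33
f 31 33 32
f 32 33 34
f 32 34 16
f 33 13 35
f 33 35 34
f 34 35 36
f 34 36 16
f 35 13 37
f 35 37 36
f 36 37 38
f 36 38 16
f 37 13 39
f 37 39 38
f 38 39 40
f 38 40 16
f 39 13 41
f 39 41 40
f 40 41 42
f 40 42 16
f 41 13 43
f 41 43 42
f 42 43 44
f 42 44 16
f 43 13 45
f 43 45 44
f 44 45 46
f 44 46 16
f 45 13 14
f 45 14 46
f 46 14 15
f 46 15 16



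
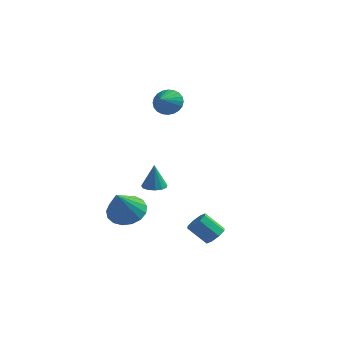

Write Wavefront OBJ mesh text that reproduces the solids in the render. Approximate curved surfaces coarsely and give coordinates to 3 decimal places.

v -1.573 0.808 -1.965
v -0.905 0.851 -1.96
v -1.587 0.832 -0.475
v -1.034 1.206 -1.966
v -1.334 1.434 -1.972
v -1.711 1.464 -1.976
v -2.043 1.286 -1.976
v -2.227 0.956 -1.973
v -2.203 0.579 -1.967
v -1.979 0.275 -1.96
v -1.626 0.141 -1.955
v -1.257 0.218 -1.953
v -0.988 0.483 -1.955
v 2.154 -0.002 -4.422
v 2.619 -0 -3.955
v 1.652 -0.197 -2.99
v 1.186 -0.198 -3.458
v 2.435 0.461 -4.045
v 1.468 0.264 -3.081
v 2.086 0.652 -4.357
v 1.119 0.455 -3.392
v 1.776 0.459 -4.707
v 0.809 0.263 -3.742
v 1.688 -0.003 -4.89
v 0.721 -0.2 -3.925
v 1.872 -0.464 -4.799
v 0.905 -0.661 -3.835
v 2.221 -0.655 -4.488
v 1.254 -0.852 -3.523
v 2.531 -0.463 -4.138
v 1.564 -0.659 -3.173
v -2.028 3.526 2.901
v -1.196 3.621 3.045
v -2.012 2.474 3.499
v -1.325 3.771 3.311
v -1.562 3.883 3.515
v -1.869 3.941 3.625
v -2.201 3.935 3.625
v -2.506 3.868 3.515
v -2.739 3.748 3.311
v -2.863 3.594 3.045
v -2.861 3.43 2.757
v -2.732 3.281 2.491
v -2.495 3.169 2.287
v -2.188 3.111 2.176
v -1.856 3.116 2.176
v -1.551 3.184 2.286
v -1.318 3.303 2.49
v -1.194 3.457 2.756
v -2.773 0.007 -3.601
v -1.693 0.043 -3.603
v -2.727 -1.267 -1.919
v -1.83 0.438 -3.299
v -2.182 0.735 -3.065
v -2.669 0.865 -2.953
v -3.181 0.799 -2.989
v -3.599 0.551 -3.166
v -3.827 0.178 -3.442
v -3.814 -0.233 -3.755
v -3.563 -0.59 -4.032
v -3.13 -0.81 -4.21
v -2.616 -0.842 -4.249
v -2.137 -0.68 -4.139
v -1.804 -0.361 -3.906
f 2 1 4
f 2 4 3
f 4 1 5
f 4 5 3
f 5 1 6
f 5 6 3
f 6 1 7
f 6 7 3
f 7 1 8
f 7 8 3
f 8 1 9
f 8 9 3
f 9 1 10
f 9 10 3
f 10 1 11
f 10 11 3
f 11 1 12
f 11 12 3
f 12 1 13
f 12 13 3
f 13 1 2
f 13 2 3
f 15 14 18
f 15 18 16
f 16 18 19
f 16 19 17
f 18 14 20
f 18 20 19
f 19 20 21
f 19 21 17
f 20 14 22
f 20 22 21
f 21 22 23
f 21 23 17
f 22 14 24
f 22 24 23
f 23 24 25
f 23 25 17
f 24 14 26
f 24 26 25
f 25 26 27
f 25 27 17
f 26 14 28
f 26 28 27
f 27 28 29
f 27 29 17
f 28 14 30
f 28 30 29
f 29 30 31
f 29 31 17
f 30 14 15
f 30 15 31
f 31 15 16
f 31 16 17
f 33 32 35
f 33 35 34
f 35 32 36
f 35 36 34
f 36 32 37
f 36 37 34
f 37 32 38
f 37 38 34
f 38 32 39
f 38 39 34
f 39 32 40
f 39 40 34
f 40 32 41
f 40 41 34
f 41 32 42
f 41 42 34
f 42 32 43
f 42 43 34
f 43 32 44
f 43 44 34
f 44 32 45
f 44 45 34
f 45 32 46
f 45 46 34
f 46 32 47
f 46 47 34
f 47 32 48
f 47 48 34
f 48 32 49
f 48 49 34
f 49 32 33
f 49 33 34
f 51 50 53
f 51 53 52
f 53 50 54
f 53 54 52
f 54 50 55
f 54 55 52
f 55 50 56
f 55 56 52
f 56 50 57
f 56 57 52
f 57 50 58
f 57 58 52
f 58 50 59
f 58 59 52
f 59 50 60
f 59 60 52
f 60 50 61
f 60 61 52
f 61 50 62
f 61 62 52
f 62 50 63
f 62 63 52
f 63 50 64
f 63 64 52
f 64 50 51
f 64 51 52



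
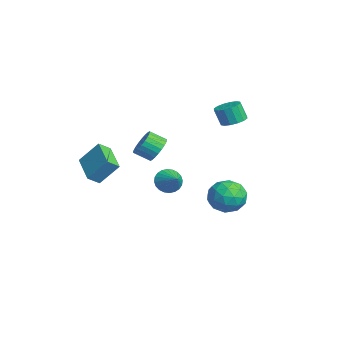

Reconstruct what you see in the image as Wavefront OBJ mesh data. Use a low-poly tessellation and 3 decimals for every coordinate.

v -4.266 0.733 -2.663
v -3.938 1.011 -3.349
v -3.134 0.947 -2.037
v -4.057 1.277 -3.226
v -4.207 1.46 -3.016
v -4.366 1.532 -2.753
v -4.51 1.483 -2.476
v -4.617 1.319 -2.227
v -4.67 1.067 -2.045
v -4.662 0.763 -1.957
v -4.593 0.456 -1.976
v -4.475 0.19 -2.1
v -4.324 0.007 -2.309
v -4.165 -0.065 -2.572
v -4.021 -0.016 -2.849
v -3.915 0.148 -3.098
v -3.861 0.4 -3.28
v -3.87 0.704 -3.369
v -4.695 -3.333 -1.197
v -4.521 -4.001 -0.702
v -4.382 -2.341 0.032
v -4.208 -3.009 0.527
v -2.872 -3.251 -1.727
v -2.698 -3.919 -1.232
v -2.559 -2.259 -0.498
v -2.385 -2.927 -0.003
v -3.681 0.059 -0.035
v -2.931 0.058 0.343
v -3.208 -0.78 0.892
v -3.959 -0.779 0.515
v -3.104 0.249 0.546
v -3.382 -0.59 1.095
v -3.366 0.41 0.66
v -3.643 -0.428 1.21
v -3.675 0.518 0.669
v -3.952 -0.32 1.218
v -3.985 0.556 0.57
v -4.262 -0.282 1.12
v -4.249 0.519 0.38
v -4.526 -0.32 0.929
v -4.427 0.411 0.126
v -4.704 -0.427 0.676
v -4.491 0.25 -0.152
v -4.768 -0.588 0.398
v -4.432 0.06 -0.412
v -4.709 -0.778 0.137
v -4.258 -0.13 -0.615
v -4.536 -0.969 -0.066
v -3.997 -0.292 -0.73
v -4.274 -1.13 -0.18
v -3.688 -0.4 -0.738
v -3.965 -1.238 -0.189
v -3.378 -0.438 -0.64
v -3.655 -1.276 -0.09
v -3.114 -0.4 -0.449
v -3.391 -1.239 0.1
v -2.936 -0.293 -0.196
v -3.213 -1.131 0.354
v -2.872 -0.132 0.082
v -3.149 -0.97 0.632
v -2.379 3.764 2.235
v -1.985 3.15 2.116
v -2.187 2.821 3.146
v -2.581 3.436 3.265
v -1.732 3.406 2.247
v -1.934 3.077 3.277
v -1.653 3.758 2.375
v -1.854 3.429 3.405
v -1.768 4.112 2.465
v -1.969 3.783 3.495
v -2.047 4.373 2.494
v -2.248 4.044 3.524
v -2.415 4.471 2.454
v -2.616 4.142 3.484
v -2.773 4.379 2.354
v -2.975 4.05 3.384
v -3.026 4.123 2.223
v -3.228 3.794 3.253
v -3.106 3.771 2.095
v -3.307 3.442 3.125
v -2.991 3.417 2.005
v -3.192 3.088 3.035
v -2.712 3.156 1.976
v -2.913 2.827 3.006
v -2.344 3.058 2.016
v -2.545 2.729 3.046
v 1.816 2.464 -1.174
v 2.822 2.751 -1.413
v 2.418 1.289 -0.047
v 3.424 1.576 -0.286
v 2.786 2.252 0.249
v 2.414 2.978 -0.447
v 2.826 1.062 -1.013
v 2.454 1.788 -1.709
v 3.446 1.884 -1.313
v 3.421 2.62 -0.533
v 1.819 1.42 -0.927
v 1.794 2.156 -0.147
v 2.266 2.71 -1.392
v 2.974 1.33 -0.068
v 2.599 1.727 0.247
v 3.19 1.896 0.107
v 2.026 2.844 -0.825
v 2.617 3.013 -0.965
v 2.596 2.72 0.012
v 2.623 1.027 -0.495
v 3.214 1.196 -0.635
v 2.05 2.144 -1.567
v 2.641 2.313 -1.707
v 2.644 1.32 -1.472
v 3.224 2.37 -1.474
v 3.578 1.68 -0.811
v 3.227 1.377 -1.239
v 3.008 1.804 -1.648
v 3.209 2.802 -1.015
v 3.563 2.112 -0.353
v 3.188 2.509 -0.038
v 2.969 2.936 -0.448
v 3.576 2.293 -0.957
v 1.677 1.928 -1.107
v 2.031 1.238 -0.445
v 2.271 1.104 -1.012
v 2.052 1.531 -1.422
v 1.662 2.36 -0.649
v 2.016 1.67 0.014
v 2.232 2.236 0.188
v 2.013 2.663 -0.221
v 1.664 1.747 -0.503
f 2 1 4
f 2 4 3
f 4 1 5
f 4 5 3
f 5 1 6
f 5 6 3
f 6 1 7
f 6 7 3
f 7 1 8
f 7 8 3
f 8 1 9
f 8 9 3
f 9 1 10
f 9 10 3
f 10 1 11
f 10 11 3
f 11 1 12
f 11 12 3
f 12 1 13
f 12 13 3
f 13 1 14
f 13 14 3
f 14 1 15
f 14 15 3
f 15 1 16
f 15 16 3
f 16 1 17
f 16 17 3
f 17 1 18
f 17 18 3
f 18 1 2
f 18 2 3
f 20 22 19
f 23 20 19
f 19 22 21
f 21 23 19
f 20 26 22
f 24 20 23
f 24 26 20
f 22 26 21
f 25 23 21
f 21 26 25
f 25 24 23
f 26 24 25
f 28 27 31
f 28 31 29
f 29 31 32
f 29 32 30
f 31 27 33
f 31 33 32
f 32 33 34
f 32 34 30
f 33 27 35
f 33 35 34
f 34 35 36
f 34 36 30
f 35 27 37
f 35 37 36
f 36 37 38
f 36 38 30
f 37 27 39
f 37 39 38
f 38 39 40
f 38 40 30
f 39 27 41
f 39 41 40
f 40 41 42
f 40 42 30
f 41 27 43
f 41 43 42
f 42 43 44
f 42 44 30
f 43 27 45
f 43 45 44
f 44 45 46
f 44 46 30
f 45 27 47
f 45 47 46
f 46 47 48
f 46 48 30
f 47 27 49
f 47 49 48
f 48 49 50
f 48 50 30
f 49 27 51
f 49 51 50
f 50 51 52
f 50 52 30
f 51 27 53
f 51 53 52
f 52 53 54
f 52 54 30
f 53 27 55
f 53 55 54
f 54 55 56
f 54 56 30
f 55 27 57
f 55 57 56
f 56 57 58
f 56 58 30
f 57 27 59
f 57 59 58
f 58 59 60
f 58 60 30
f 59 27 28
f 59 28 60
f 60 28 29
f 60 29 30
f 62 61 65
f 62 65 63
f 63 65 66
f 63 66 64
f 65 61 67
f 65 67 66
f 66 67 68
f 66 68 64
f 67 61 69
f 67 69 68
f 68 69 70
f 68 70 64
f 69 61 71
f 69 71 70
f 70 71 72
f 70 72 64
f 71 61 73
f 71 73 72
f 72 73 74
f 72 74 64
f 73 61 75
f 73 75 74
f 74 75 76
f 74 76 64
f 75 61 77
f 75 77 76
f 76 77 78
f 76 78 64
f 77 61 79
f 77 79 78
f 78 79 80
f 78 80 64
f 79 61 81
f 79 81 80
f 80 81 82
f 80 82 64
f 81 61 83
f 81 83 82
f 82 83 84
f 82 84 64
f 83 61 85
f 83 85 84
f 84 85 86
f 84 86 64
f 85 61 62
f 85 62 86
f 86 62 63
f 86 63 64
f 87 124 103
f 124 98 127
f 103 127 92
f 124 127 103
f 87 103 99
f 103 92 104
f 99 104 88
f 103 104 99
f 87 99 108
f 99 88 109
f 108 109 94
f 99 109 108
f 87 108 120
f 108 94 123
f 120 123 97
f 108 123 120
f 87 120 124
f 120 97 128
f 124 128 98
f 120 128 124
f 88 104 115
f 104 92 118
f 115 118 96
f 104 118 115
f 92 127 105
f 127 98 126
f 105 126 91
f 127 126 105
f 98 128 125
f 128 97 121
f 125 121 89
f 128 121 125
f 97 123 122
f 123 94 110
f 122 110 93
f 123 110 122
f 94 109 114
f 109 88 111
f 114 111 95
f 109 111 114
f 90 116 102
f 116 96 117
f 102 117 91
f 116 117 102
f 90 102 100
f 102 91 101
f 100 101 89
f 102 101 100
f 90 100 107
f 100 89 106
f 107 106 93
f 100 106 107
f 90 107 112
f 107 93 113
f 112 113 95
f 107 113 112
f 90 112 116
f 112 95 119
f 116 119 96
f 112 119 116
f 91 117 105
f 117 96 118
f 105 118 92
f 117 118 105
f 89 101 125
f 101 91 126
f 125 126 98
f 101 126 125
f 93 106 122
f 106 89 121
f 122 121 97
f 106 121 122
f 95 113 114
f 113 93 110
f 114 110 94
f 113 110 114
f 96 119 115
f 119 95 111
f 115 111 88
f 119 111 115



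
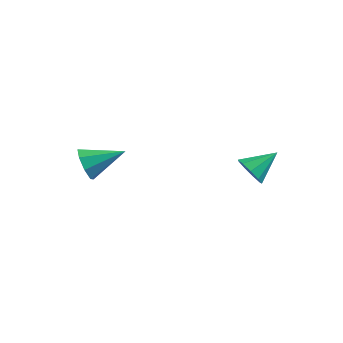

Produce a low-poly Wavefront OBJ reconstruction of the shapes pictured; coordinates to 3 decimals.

v 2.774 2.769 -2.546
v 3.28 2.855 -3.321
v 3.846 3.951 -1.714
v 2.808 3.282 -3.32
v 2.321 3.469 -2.957
v 2.045 3.329 -2.402
v 2.11 2.926 -1.913
v 2.486 2.45 -1.721
v 2.996 2.123 -1.914
v 3.402 2.098 -2.403
v 3.514 2.387 -2.959
v -3.76 -2.77 0.835
v -3.3 -2.977 0.007
v -2.06 -1.91 1.565
v -3.63 -2.312 -0.009
v -4.035 -1.915 0.469
v -4.28 -2.019 1.162
v -4.22 -2.563 1.664
v -3.891 -3.228 1.68
v -3.485 -3.625 1.202
v -3.24 -3.521 0.509
f 2 1 4
f 2 4 3
f 4 1 5
f 4 5 3
f 5 1 6
f 5 6 3
f 6 1 7
f 6 7 3
f 7 1 8
f 7 8 3
f 8 1 9
f 8 9 3
f 9 1 10
f 9 10 3
f 10 1 11
f 10 11 3
f 11 1 2
f 11 2 3
f 13 12 15
f 13 15 14
f 15 12 16
f 15 16 14
f 16 12 17
f 16 17 14
f 17 12 18
f 17 18 14
f 18 12 19
f 18 19 14
f 19 12 20
f 19 20 14
f 20 12 21
f 20 21 14
f 21 12 13
f 21 13 14



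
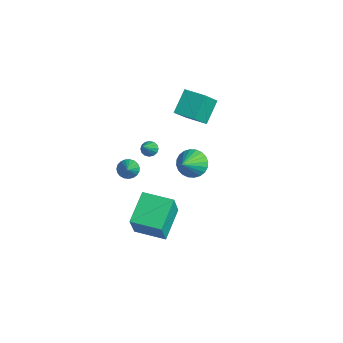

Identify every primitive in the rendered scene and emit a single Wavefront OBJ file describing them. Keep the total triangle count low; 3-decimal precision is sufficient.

v -3.486 1.999 0.494
v -4.145 3.124 1.705
v -4.127 3.231 -1
v -4.787 4.356 0.211
v -2.253 2.684 0.529
v -2.913 3.809 1.74
v -2.895 3.916 -0.965
v -3.554 5.041 0.246
v 2.435 -3.956 -3.027
v 3.121 -4.616 -1.188
v 1.248 -2.479 -2.054
v 1.934 -3.139 -0.216
v 3.866 -2.741 -3.124
v 4.552 -3.401 -1.286
v 2.679 -1.264 -2.152
v 3.365 -1.924 -0.313
v -3.56 -1.079 -3.533
v -3.144 -1.272 -4.049
v -2.26 -1.821 -2.207
v -3.05 -1.007 -3.993
v -3.044 -0.755 -3.857
v -3.127 -0.558 -3.666
v -3.285 -0.451 -3.451
v -3.491 -0.453 -3.251
v -3.708 -0.563 -3.099
v -3.9 -0.762 -3.023
v -4.033 -1.016 -3.035
v -4.084 -1.281 -3.133
v -4.045 -1.511 -3.3
v -3.921 -1.666 -3.508
v -3.736 -1.72 -3.72
v -3.519 -1.662 -3.899
v -3.31 -1.504 -4.016
v 0.141 1.132 -1.046
v 0.498 0.653 -1.823
v 0.939 -0.012 0.026
v 0.776 0.907 -1.758
v 0.958 1.196 -1.585
v 1.015 1.475 -1.33
v 0.939 1.702 -1.032
v 0.742 1.842 -0.735
v 0.453 1.874 -0.487
v 0.117 1.793 -0.323
v -0.215 1.612 -0.27
v -0.493 1.358 -0.335
v -0.675 1.069 -0.508
v -0.732 0.79 -0.763
v -0.656 0.563 -1.061
v -0.459 0.423 -1.357
v -0.17 0.391 -1.606
v 0.166 0.472 -1.77
v -2.416 -0.252 -1.077
v -2.082 -0.456 -1.45
v -1.464 -1.248 0.317
v -1.96 -0.219 -1.365
v -1.96 0.008 -1.202
v -2.082 0.166 -1.007
v -2.294 0.212 -0.83
v -2.538 0.133 -0.719
v -2.75 -0.049 -0.704
v -2.872 -0.286 -0.79
v -2.872 -0.513 -0.952
v -2.75 -0.671 -1.148
v -2.538 -0.716 -1.325
v -2.294 -0.638 -1.435
f 2 4 1
f 5 2 1
f 1 4 3
f 3 5 1
f 2 8 4
f 6 2 5
f 6 8 2
f 4 8 3
f 7 5 3
f 3 8 7
f 7 6 5
f 8 6 7
f 10 12 9
f 13 10 9
f 9 12 11
f 11 13 9
f 10 16 12
f 14 10 13
f 14 16 10
f 12 16 11
f 15 13 11
f 11 16 15
f 15 14 13
f 16 14 15
f 18 17 20
f 18 20 19
f 20 17 21
f 20 21 19
f 21 17 22
f 21 22 19
f 22 17 23
f 22 23 19
f 23 17 24
f 23 24 19
f 24 17 25
f 24 25 19
f 25 17 26
f 25 26 19
f 26 17 27
f 26 27 19
f 27 17 28
f 27 28 19
f 28 17 29
f 28 29 19
f 29 17 30
f 29 30 19
f 30 17 31
f 30 31 19
f 31 17 32
f 31 32 19
f 32 17 33
f 32 33 19
f 33 17 18
f 33 18 19
f 35 34 37
f 35 37 36
f 37 34 38
f 37 38 36
f 38 34 39
f 38 39 36
f 39 34 40
f 39 40 36
f 40 34 41
f 40 41 36
f 41 34 42
f 41 42 36
f 42 34 43
f 42 43 36
f 43 34 44
f 43 44 36
f 44 34 45
f 44 45 36
f 45 34 46
f 45 46 36
f 46 34 47
f 46 47 36
f 47 34 48
f 47 48 36
f 48 34 49
f 48 49 36
f 49 34 50
f 49 50 36
f 50 34 51
f 50 51 36
f 51 34 35
f 51 35 36
f 53 52 55
f 53 55 54
f 55 52 56
f 55 56 54
f 56 52 57
f 56 57 54
f 57 52 58
f 57 58 54
f 58 52 59
f 58 59 54
f 59 52 60
f 59 60 54
f 60 52 61
f 60 61 54
f 61 52 62
f 61 62 54
f 62 52 63
f 62 63 54
f 63 52 64
f 63 64 54
f 64 52 65
f 64 65 54
f 65 52 53
f 65 53 54



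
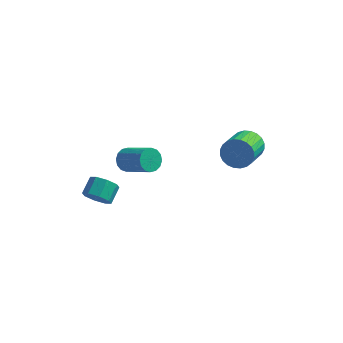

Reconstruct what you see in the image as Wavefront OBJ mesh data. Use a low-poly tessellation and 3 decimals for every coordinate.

v 2.035 4.011 -0.297
v 2.325 3.655 -1.083
v 2.234 1.914 -0.329
v 1.945 2.269 0.457
v 2.632 3.712 -0.915
v 2.541 1.97 -0.161
v 2.849 3.814 -0.654
v 2.758 2.072 0.101
v 2.942 3.946 -0.337
v 2.851 2.204 0.417
v 2.897 4.088 -0.015
v 2.806 2.346 0.739
v 2.721 4.218 0.264
v 2.63 2.477 1.019
v 2.44 4.317 0.458
v 2.349 2.575 1.212
v 2.098 4.369 0.537
v 2.007 2.627 1.291
v 1.746 4.366 0.489
v 1.655 2.625 1.243
v 1.439 4.31 0.321
v 1.348 2.568 1.075
v 1.222 4.208 0.059
v 1.131 2.466 0.814
v 1.129 4.076 -0.257
v 1.038 2.334 0.497
v 1.174 3.934 -0.579
v 1.083 2.192 0.175
v 1.35 3.803 -0.859
v 1.259 2.062 -0.104
v 1.631 3.705 -1.052
v 1.54 1.963 -0.298
v 1.973 3.653 -1.131
v 1.882 1.911 -0.377
v -3.107 -0.018 0.638
v -2.794 -0.204 0.029
v -1.34 -0.849 0.973
v -1.653 -0.662 1.582
v -2.683 0.14 0.091
v -1.228 -0.504 1.035
v -2.685 0.442 0.3
v -1.23 -0.202 1.245
v -2.8 0.621 0.6
v -1.345 -0.023 1.544
v -2.997 0.629 0.91
v -1.543 -0.016 1.854
v -3.224 0.463 1.147
v -1.77 -0.181 2.091
v -3.42 0.169 1.247
v -1.966 -0.476 2.191
v -3.532 -0.176 1.185
v -2.077 -0.82 2.129
v -3.53 -0.478 0.975
v -2.075 -1.122 1.92
v -3.415 -0.657 0.676
v -1.96 -1.301 1.62
v -3.217 -0.664 0.366
v -1.763 -1.309 1.31
v -2.99 -0.499 0.129
v -1.536 -1.143 1.073
v -3.48 -3.559 0.638
v -2.767 -3.488 0.355
v -2.647 -2.609 0.879
v -3.36 -2.681 1.162
v -3.172 -3.229 0.014
v -3.052 -2.351 0.538
v -3.757 -3.164 0.038
v -3.638 -2.285 0.562
v -4.18 -3.33 0.414
v -4.06 -2.452 0.938
v -4.193 -3.631 0.921
v -4.073 -2.752 1.445
v -3.788 -3.889 1.262
v -3.668 -3.011 1.786
v -3.202 -3.955 1.238
v -3.083 -3.076 1.762
v -2.78 -3.788 0.862
v -2.66 -2.91 1.386
f 2 1 5
f 2 5 3
f 3 5 6
f 3 6 4
f 5 1 7
f 5 7 6
f 6 7 8
f 6 8 4
f 7 1 9
f 7 9 8
f 8 9 10
f 8 10 4
f 9 1 11
f 9 11 10
f 10 11 12
f 10 12 4
f 11 1 13
f 11 13 12
f 12 13 14
f 12 14 4
f 13 1 15
f 13 15 14
f 14 15 16
f 14 16 4
f 15 1 17
f 15 17 16
f 16 17 18
f 16 18 4
f 17 1 19
f 17 19 18
f 18 19 20
f 18 20 4
f 19 1 21
f 19 21 20
f 20 21 22
f 20 22 4
f 21 1 23
f 21 23 22
f 22 23 24
f 22 24 4
f 23 1 25
f 23 25 24
f 24 25 26
f 24 26 4
f 25 1 27
f 25 27 26
f 26 27 28
f 26 28 4
f 27 1 29
f 27 29 28
f 28 29 30
f 28 30 4
f 29 1 31
f 29 31 30
f 30 31 32
f 30 32 4
f 31 1 33
f 31 33 32
f 32 33 34
f 32 34 4
f 33 1 2
f 33 2 34
f 34 2 3
f 34 3 4
f 36 35 39
f 36 39 37
f 37 39 40
f 37 40 38
f 39 35 41
f 39 41 40
f 40 41 42
f 40 42 38
f 41 35 43
f 41 43 42
f 42 43 44
f 42 44 38
f 43 35 45
f 43 45 44
f 44 45 46
f 44 46 38
f 45 35 47
f 45 47 46
f 46 47 48
f 46 48 38
f 47 35 49
f 47 49 48
f 48 49 50
f 48 50 38
f 49 35 51
f 49 51 50
f 50 51 52
f 50 52 38
f 51 35 53
f 51 53 52
f 52 53 54
f 52 54 38
f 53 35 55
f 53 55 54
f 54 55 56
f 54 56 38
f 55 35 57
f 55 57 56
f 56 57 58
f 56 58 38
f 57 35 59
f 57 59 58
f 58 59 60
f 58 60 38
f 59 35 36
f 59 36 60
f 60 36 37
f 60 37 38
f 62 61 65
f 62 65 63
f 63 65 66
f 63 66 64
f 65 61 67
f 65 67 66
f 66 67 68
f 66 68 64
f 67 61 69
f 67 69 68
f 68 69 70
f 68 70 64
f 69 61 71
f 69 71 70
f 70 71 72
f 70 72 64
f 71 61 73
f 71 73 72
f 72 73 74
f 72 74 64
f 73 61 75
f 73 75 74
f 74 75 76
f 74 76 64
f 75 61 77
f 75 77 76
f 76 77 78
f 76 78 64
f 77 61 62
f 77 62 78
f 78 62 63
f 78 63 64



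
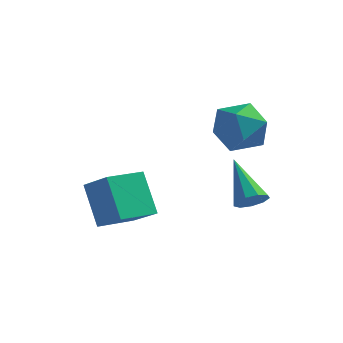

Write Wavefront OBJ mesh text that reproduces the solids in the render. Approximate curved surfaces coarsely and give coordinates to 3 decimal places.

v 4.556 2.27 -0.488
v 5.087 2.388 -0.133
v 3.424 3.27 0.868
v 5.024 2.716 -0.426
v 4.743 2.835 -0.749
v 4.373 2.69 -0.95
v 4.09 2.348 -0.935
v 4.024 1.97 -0.711
v 4.207 1.732 -0.383
v 4.553 1.746 -0.104
v 4.901 2.005 -0.005
v 3.403 3.53 2.934
v 4.538 3.518 2.773
v 3.362 1.682 2.787
v 4.497 1.67 2.626
v 4.066 1.953 3.65
v 4.092 3.096 3.74
v 3.808 2.104 1.82
v 3.834 3.247 1.91
v 4.788 2.637 2.084
v 4.948 2.543 3.215
v 2.952 2.657 2.345
v 3.112 2.563 3.476
v 0.289 -0.826 -1.251
v -0.546 -0.22 0.285
v 0.962 0.515 -1.415
v 0.128 1.122 0.121
v 1.432 -1.302 -0.441
v 0.598 -0.695 1.095
v 2.106 0.04 -0.605
v 1.271 0.646 0.931
f 2 1 4
f 2 4 3
f 4 1 5
f 4 5 3
f 5 1 6
f 5 6 3
f 6 1 7
f 6 7 3
f 7 1 8
f 7 8 3
f 8 1 9
f 8 9 3
f 9 1 10
f 9 10 3
f 10 1 11
f 10 11 3
f 11 1 2
f 11 2 3
f 12 23 17
f 12 17 13
f 12 13 19
f 12 19 22
f 12 22 23
f 13 17 21
f 17 23 16
f 23 22 14
f 22 19 18
f 19 13 20
f 15 21 16
f 15 16 14
f 15 14 18
f 15 18 20
f 15 20 21
f 16 21 17
f 14 16 23
f 18 14 22
f 20 18 19
f 21 20 13
f 25 27 24
f 28 25 24
f 24 27 26
f 26 28 24
f 25 31 27
f 29 25 28
f 29 31 25
f 27 31 26
f 30 28 26
f 26 31 30
f 30 29 28
f 31 29 30



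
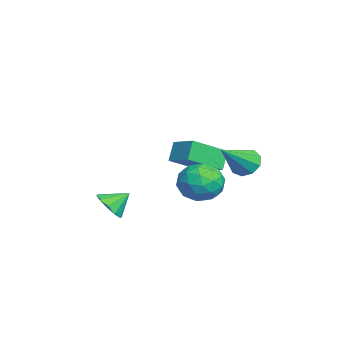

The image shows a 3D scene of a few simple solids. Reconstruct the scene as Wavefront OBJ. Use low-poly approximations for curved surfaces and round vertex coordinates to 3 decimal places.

v 1.862 1.833 0.699
v 2.471 2.082 0.339
v 3.018 0.747 1.901
v 2.358 2.395 0.729
v 2.013 2.444 1.106
v 1.597 2.208 1.292
v 1.306 1.796 1.201
v 1.274 1.401 0.874
v 1.518 1.208 0.466
v 1.923 1.308 0.167
v 2.299 1.653 0.116
v -1.987 0.125 -1.79
v -1.393 1.068 -1.826
v -0.507 -0.788 -1.314
v 0.087 0.155 -1.35
v -0.679 0.008 -0.554
v -1.594 0.573 -0.848
v -0.306 -0.293 -2.292
v -1.221 0.272 -2.586
v -0.355 0.81 -2.136
v -0.585 0.996 -1.062
v -1.315 -0.716 -2.078
v -1.545 -0.53 -1.004
v -1.82 0.677 -1.85
v -0.08 -0.397 -1.29
v -0.53 -0.483 -0.822
v -0.181 0.071 -0.843
v -1.938 0.386 -1.275
v -1.589 0.94 -1.296
v -1.169 0.317 -0.548
v -0.311 -0.66 -1.844
v 0.038 -0.106 -1.865
v -1.719 0.209 -2.297
v -1.37 0.763 -2.318
v -0.731 -0.037 -2.592
v -0.861 1.079 -2.053
v 0.009 0.542 -1.773
v -0.222 0.279 -2.327
v -0.759 0.611 -2.5
v -0.996 1.189 -1.421
v -0.126 0.651 -1.142
v -0.576 0.565 -0.674
v -1.114 0.897 -0.847
v -0.386 1.037 -1.604
v -1.774 -0.371 -1.998
v -0.904 -0.909 -1.719
v -0.786 -0.617 -2.293
v -1.324 -0.285 -2.466
v -1.909 -0.262 -1.367
v -1.039 -0.799 -1.087
v -1.141 -0.331 -0.64
v -1.678 0.001 -0.813
v -1.514 -0.757 -1.536
v -3.281 -0.935 -0.081
v -2.278 -0.14 0.379
v -4.076 0.619 -1.037
v -3.073 1.414 -0.577
v -2.687 -1.174 -0.963
v -1.684 -0.379 -0.503
v -3.482 0.38 -1.919
v -2.479 1.175 -1.459
v 0.744 -3.773 -2.197
v 1.518 -3.869 -1.913
v 0.596 -2.907 -1.503
v 1.534 -3.547 -2.312
v 1.248 -3.311 -2.667
v 0.77 -3.252 -2.842
v 0.281 -3.392 -2.771
v -0.03 -3.678 -2.481
v -0.047 -4 -2.082
v 0.239 -4.235 -1.727
v 0.718 -4.295 -1.551
v 1.206 -4.155 -1.623
f 2 1 4
f 2 4 3
f 4 1 5
f 4 5 3
f 5 1 6
f 5 6 3
f 6 1 7
f 6 7 3
f 7 1 8
f 7 8 3
f 8 1 9
f 8 9 3
f 9 1 10
f 9 10 3
f 10 1 11
f 10 11 3
f 11 1 2
f 11 2 3
f 12 49 28
f 49 23 52
f 28 52 17
f 49 52 28
f 12 28 24
f 28 17 29
f 24 29 13
f 28 29 24
f 12 24 33
f 24 13 34
f 33 34 19
f 24 34 33
f 12 33 45
f 33 19 48
f 45 48 22
f 33 48 45
f 12 45 49
f 45 22 53
f 49 53 23
f 45 53 49
f 13 29 40
f 29 17 43
f 40 43 21
f 29 43 40
f 17 52 30
f 52 23 51
f 30 51 16
f 52 51 30
f 23 53 50
f 53 22 46
f 50 46 14
f 53 46 50
f 22 48 47
f 48 19 35
f 47 35 18
f 48 35 47
f 19 34 39
f 34 13 36
f 39 36 20
f 34 36 39
f 15 41 27
f 41 21 42
f 27 42 16
f 41 42 27
f 15 27 25
f 27 16 26
f 25 26 14
f 27 26 25
f 15 25 32
f 25 14 31
f 32 31 18
f 25 31 32
f 15 32 37
f 32 18 38
f 37 38 20
f 32 38 37
f 15 37 41
f 37 20 44
f 41 44 21
f 37 44 41
f 16 42 30
f 42 21 43
f 30 43 17
f 42 43 30
f 14 26 50
f 26 16 51
f 50 51 23
f 26 51 50
f 18 31 47
f 31 14 46
f 47 46 22
f 31 46 47
f 20 38 39
f 38 18 35
f 39 35 19
f 38 35 39
f 21 44 40
f 44 20 36
f 40 36 13
f 44 36 40
f 55 57 54
f 58 55 54
f 54 57 56
f 56 58 54
f 55 61 57
f 59 55 58
f 59 61 55
f 57 61 56
f 60 58 56
f 56 61 60
f 60 59 58
f 61 59 60
f 63 62 65
f 63 65 64
f 65 62 66
f 65 66 64
f 66 62 67
f 66 67 64
f 67 62 68
f 67 68 64
f 68 62 69
f 68 69 64
f 69 62 70
f 69 70 64
f 70 62 71
f 70 71 64
f 71 62 72
f 71 72 64
f 72 62 73
f 72 73 64
f 73 62 63
f 73 63 64



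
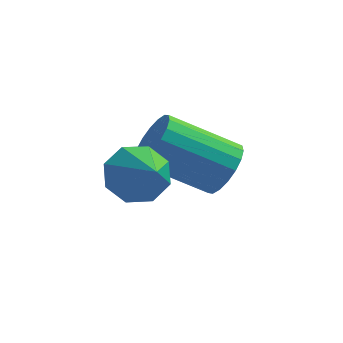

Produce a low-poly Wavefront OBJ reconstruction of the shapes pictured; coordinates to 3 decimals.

v 2.481 1.625 2.144
v 2.911 1.482 1.413
v 3.239 0.875 2.736
v 3.152 1.992 1.751
v 3 2.288 2.319
v 2.544 2.195 2.784
v 2.051 1.768 2.875
v 1.81 1.258 2.537
v 1.962 0.962 1.968
v 2.418 1.055 1.503
v 3.797 4.02 1.331
v 4.098 4.382 2.015
v 2.463 3.742 3.073
v 2.163 3.38 2.389
v 3.895 4.65 1.863
v 2.26 4.01 2.92
v 3.672 4.794 1.605
v 2.037 4.153 2.663
v 3.474 4.784 1.293
v 1.839 4.143 2.351
v 3.34 4.622 0.989
v 1.705 3.982 2.047
v 3.297 4.342 0.752
v 1.662 3.702 1.81
v 3.353 3.998 0.63
v 1.718 3.357 1.688
v 3.497 3.658 0.647
v 1.862 3.018 1.705
v 3.7 3.39 0.8
v 2.065 2.75 1.857
v 3.923 3.247 1.057
v 2.288 2.606 2.115
v 4.121 3.257 1.369
v 2.486 2.616 2.427
v 4.255 3.418 1.673
v 2.62 2.778 2.731
v 4.298 3.698 1.91
v 2.663 3.058 2.968
v 4.242 4.043 2.032
v 2.607 3.402 3.09
f 2 1 4
f 2 4 3
f 4 1 5
f 4 5 3
f 5 1 6
f 5 6 3
f 6 1 7
f 6 7 3
f 7 1 8
f 7 8 3
f 8 1 9
f 8 9 3
f 9 1 10
f 9 10 3
f 10 1 2
f 10 2 3
f 12 11 15
f 12 15 13
f 13 15 16
f 13 16 14
f 15 11 17
f 15 17 16
f 16 17 18
f 16 18 14
f 17 11 19
f 17 19 18
f 18 19 20
f 18 20 14
f 19 11 21
f 19 21 20
f 20 21 22
f 20 22 14
f 21 11 23
f 21 23 22
f 22 23 24
f 22 24 14
f 23 11 25
f 23 25 24
f 24 25 26
f 24 26 14
f 25 11 27
f 25 27 26
f 26 27 28
f 26 28 14
f 27 11 29
f 27 29 28
f 28 29 30
f 28 30 14
f 29 11 31
f 29 31 30
f 30 31 32
f 30 32 14
f 31 11 33
f 31 33 32
f 32 33 34
f 32 34 14
f 33 11 35
f 33 35 34
f 34 35 36
f 34 36 14
f 35 11 37
f 35 37 36
f 36 37 38
f 36 38 14
f 37 11 39
f 37 39 38
f 38 39 40
f 38 40 14
f 39 11 12
f 39 12 40
f 40 12 13
f 40 13 14



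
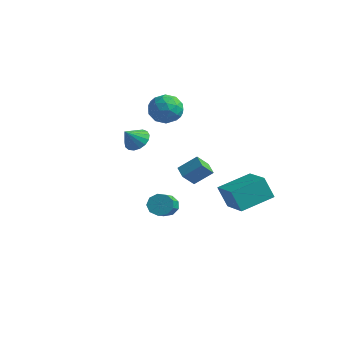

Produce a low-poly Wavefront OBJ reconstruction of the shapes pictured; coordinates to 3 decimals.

v 2.294 2.419 -3.457
v 1.75 2.253 -2.2
v 3.037 4.18 -2.902
v 2.492 4.013 -1.645
v 3.848 1.587 -2.895
v 3.303 1.42 -1.638
v 4.59 3.347 -2.34
v 4.046 3.181 -1.083
v -2.797 4.691 1.274
v -2.343 4.196 2.056
v -3.637 3.304 0.884
v -3.183 2.809 1.666
v -3.869 3.554 1.857
v -3.35 4.411 2.098
v -2.63 3.089 0.842
v -2.111 3.946 1.083
v -2.24 3.206 1.789
v -3.005 3.493 2.416
v -2.975 4.007 0.524
v -3.74 4.294 1.151
v -2.497 4.565 1.699
v -3.483 2.935 1.241
v -3.887 3.373 1.353
v -3.62 3.082 1.812
v -3.088 4.691 1.724
v -2.822 4.401 2.183
v -3.718 4.023 2.066
v -3.158 3.099 0.757
v -2.892 2.809 1.216
v -2.36 4.418 1.128
v -2.093 4.127 1.587
v -2.262 3.477 0.874
v -2.169 3.693 2.002
v -2.662 2.877 1.773
v -2.337 3.042 1.289
v -2.032 3.546 1.43
v -2.619 3.861 2.37
v -3.112 3.046 2.141
v -3.516 3.484 2.253
v -3.211 3.988 2.395
v -2.558 3.28 2.213
v -2.868 4.454 0.799
v -3.361 3.639 0.57
v -2.769 3.512 0.545
v -2.464 4.016 0.687
v -3.318 4.623 1.167
v -3.811 3.807 0.938
v -3.948 3.954 1.51
v -3.643 4.458 1.651
v -3.422 4.22 0.727
v -0.697 1.993 -1.501
v 0.027 2.701 -0.701
v -0.535 2.746 -2.314
v 0.188 3.454 -1.514
v -0.028 1.586 -1.746
v 0.695 2.294 -0.946
v 0.133 2.339 -2.559
v 0.857 3.047 -1.759
v -2.378 0.736 0.514
v -1.816 1.075 0.935
v -2.562 -0.016 1.366
v -2.125 1.261 1.033
v -2.492 1.326 1.011
v -2.833 1.256 0.876
v -3.069 1.067 0.658
v -3.148 0.802 0.407
v -3.05 0.522 0.181
v -2.798 0.291 0.031
v -2.45 0.161 -0.008
v -2.086 0.163 0.072
v -1.788 0.297 0.254
v -1.626 0.531 0.496
v -1.636 0.811 0.742
v 1.337 -1.348 -2.108
v 1.943 -1.076 -2.254
v 2.909 -2.641 -1.159
v 2.303 -2.912 -1.012
v 1.781 -0.898 -1.856
v 2.746 -2.463 -0.761
v 1.411 -0.93 -1.576
v 2.376 -2.495 -0.481
v 1.007 -1.158 -1.545
v 1.972 -2.722 -0.449
v 0.757 -1.474 -1.777
v 1.722 -3.039 -0.681
v 0.779 -1.731 -2.164
v 1.744 -3.296 -1.068
v 1.062 -1.809 -2.524
v 2.027 -3.374 -1.429
v 1.474 -1.671 -2.69
v 2.439 -3.236 -1.595
v 1.822 -1.382 -2.583
v 2.787 -2.946 -1.488
f 2 4 1
f 5 2 1
f 1 4 3
f 3 5 1
f 2 8 4
f 6 2 5
f 6 8 2
f 4 8 3
f 7 5 3
f 3 8 7
f 7 6 5
f 8 6 7
f 9 46 25
f 46 20 49
f 25 49 14
f 46 49 25
f 9 25 21
f 25 14 26
f 21 26 10
f 25 26 21
f 9 21 30
f 21 10 31
f 30 31 16
f 21 31 30
f 9 30 42
f 30 16 45
f 42 45 19
f 30 45 42
f 9 42 46
f 42 19 50
f 46 50 20
f 42 50 46
f 10 26 37
f 26 14 40
f 37 40 18
f 26 40 37
f 14 49 27
f 49 20 48
f 27 48 13
f 49 48 27
f 20 50 47
f 50 19 43
f 47 43 11
f 50 43 47
f 19 45 44
f 45 16 32
f 44 32 15
f 45 32 44
f 16 31 36
f 31 10 33
f 36 33 17
f 31 33 36
f 12 38 24
f 38 18 39
f 24 39 13
f 38 39 24
f 12 24 22
f 24 13 23
f 22 23 11
f 24 23 22
f 12 22 29
f 22 11 28
f 29 28 15
f 22 28 29
f 12 29 34
f 29 15 35
f 34 35 17
f 29 35 34
f 12 34 38
f 34 17 41
f 38 41 18
f 34 41 38
f 13 39 27
f 39 18 40
f 27 40 14
f 39 40 27
f 11 23 47
f 23 13 48
f 47 48 20
f 23 48 47
f 15 28 44
f 28 11 43
f 44 43 19
f 28 43 44
f 17 35 36
f 35 15 32
f 36 32 16
f 35 32 36
f 18 41 37
f 41 17 33
f 37 33 10
f 41 33 37
f 52 54 51
f 55 52 51
f 51 54 53
f 53 55 51
f 52 58 54
f 56 52 55
f 56 58 52
f 54 58 53
f 57 55 53
f 53 58 57
f 57 56 55
f 58 56 57
f 60 59 62
f 60 62 61
f 62 59 63
f 62 63 61
f 63 59 64
f 63 64 61
f 64 59 65
f 64 65 61
f 65 59 66
f 65 66 61
f 66 59 67
f 66 67 61
f 67 59 68
f 67 68 61
f 68 59 69
f 68 69 61
f 69 59 70
f 69 70 61
f 70 59 71
f 70 71 61
f 71 59 72
f 71 72 61
f 72 59 73
f 72 73 61
f 73 59 60
f 73 60 61
f 75 74 78
f 75 78 76
f 76 78 79
f 76 79 77
f 78 74 80
f 78 80 79
f 79 80 81
f 79 81 77
f 80 74 82
f 80 82 81
f 81 82 83
f 81 83 77
f 82 74 84
f 82 84 83
f 83 84 85
f 83 85 77
f 84 74 86
f 84 86 85
f 85 86 87
f 85 87 77
f 86 74 88
f 86 88 87
f 87 88 89
f 87 89 77
f 88 74 90
f 88 90 89
f 89 90 91
f 89 91 77
f 90 74 92
f 90 92 91
f 91 92 93
f 91 93 77
f 92 74 75
f 92 75 93
f 93 75 76
f 93 76 77

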